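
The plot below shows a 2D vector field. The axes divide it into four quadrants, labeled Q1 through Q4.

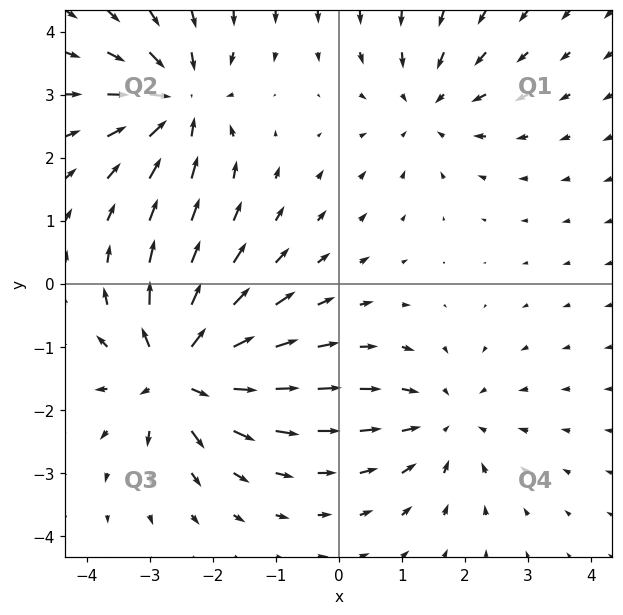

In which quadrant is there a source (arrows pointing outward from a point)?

Q3

The source sits at approximately (-2.5, -1.4), which lies in quadrant Q3. The divergence there is about +7, positive as expected for a source.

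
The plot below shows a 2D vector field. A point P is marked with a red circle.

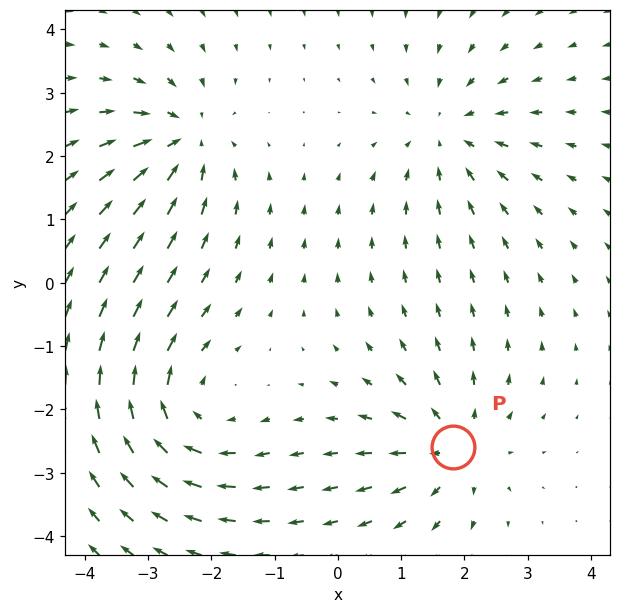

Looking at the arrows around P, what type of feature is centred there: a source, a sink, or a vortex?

source

At P (1.8, -2.6) the arrows spread outward. Divergence about +4, curl ≈0 — positive divergence with near-zero curl is a source.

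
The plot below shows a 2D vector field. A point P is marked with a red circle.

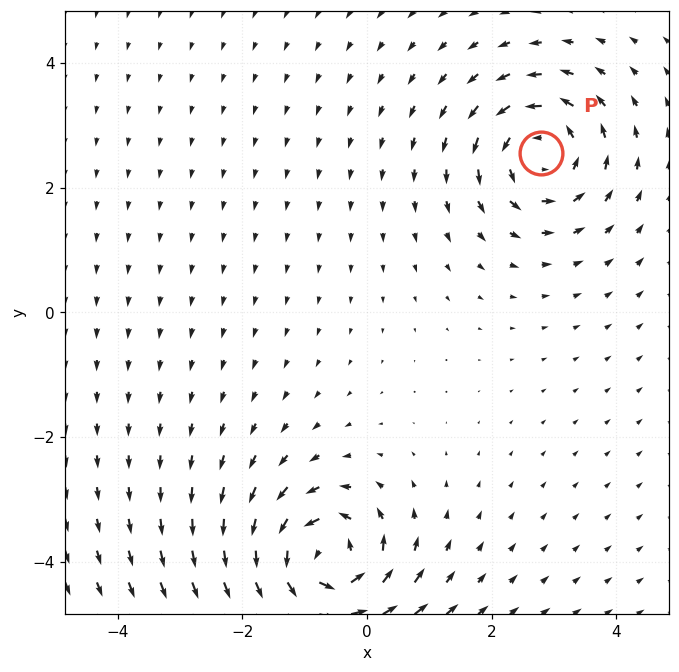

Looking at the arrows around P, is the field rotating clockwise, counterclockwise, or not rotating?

Near P at (2.8, 2.6) the arrows circulate counterclockwise. The curl (z-component) there is about +4; positive curl means counterclockwise rotation.

counterclockwise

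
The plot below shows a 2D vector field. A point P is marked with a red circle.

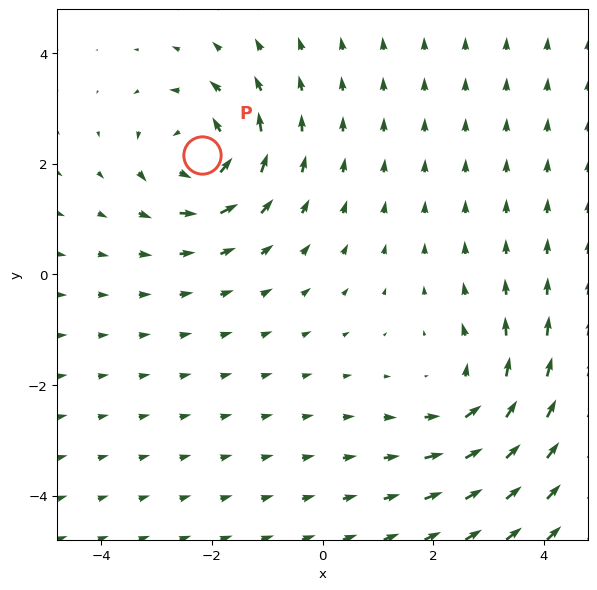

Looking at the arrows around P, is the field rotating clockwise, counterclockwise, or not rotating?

Near P at (-2.2, 2.2) the arrows circulate counterclockwise. The curl (z-component) there is about +4; positive curl means counterclockwise rotation.

counterclockwise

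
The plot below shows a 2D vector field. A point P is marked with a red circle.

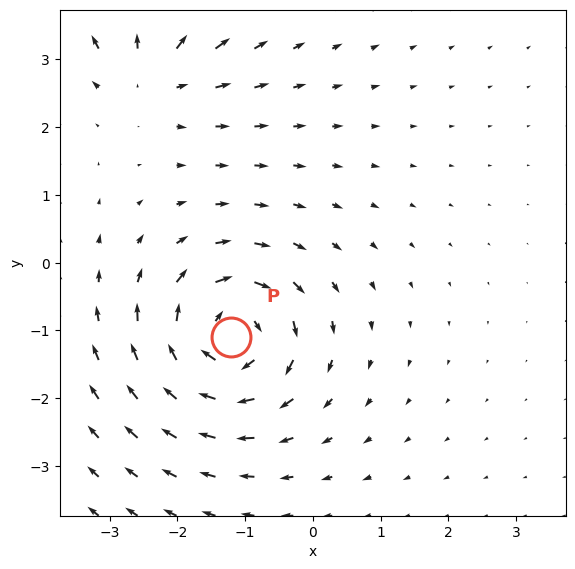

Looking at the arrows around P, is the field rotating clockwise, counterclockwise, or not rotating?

Near P at (-1.2, -1.1) the arrows circulate clockwise. The curl (z-component) there is about -7; negative curl means clockwise rotation.

clockwise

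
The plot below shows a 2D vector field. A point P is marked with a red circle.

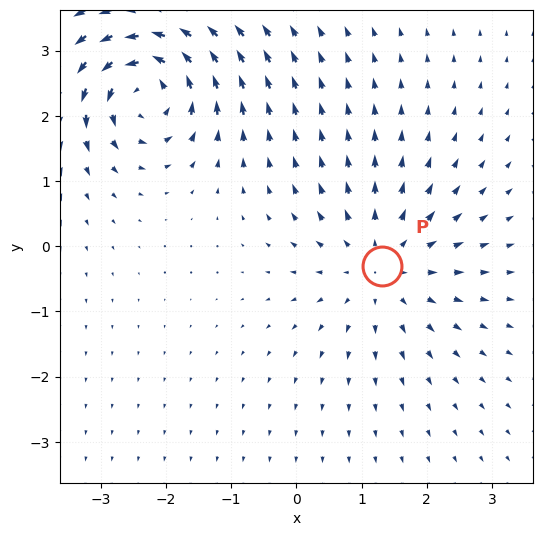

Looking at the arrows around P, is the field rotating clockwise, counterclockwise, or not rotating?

not rotating

Near P at (1.3, -0.3) the arrows show no circulation. The curl there is ≈0.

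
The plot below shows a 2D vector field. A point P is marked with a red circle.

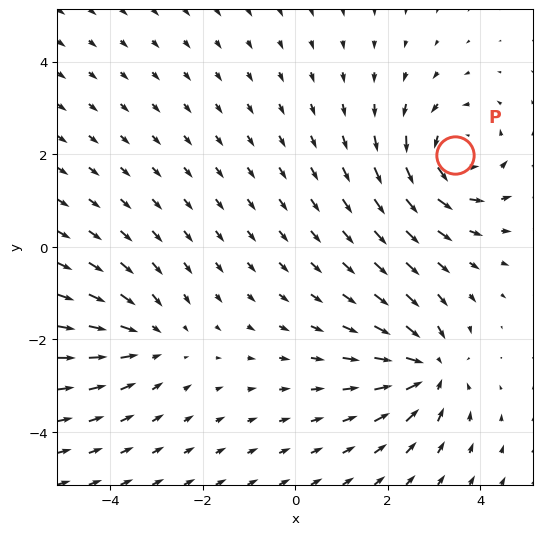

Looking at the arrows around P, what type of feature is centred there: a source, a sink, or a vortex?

At P (3.5, 2.0) the arrows circulate counterclockwise. Divergence ≈0, curl about +3 — near-zero divergence with nonzero curl is a vortex.

vortex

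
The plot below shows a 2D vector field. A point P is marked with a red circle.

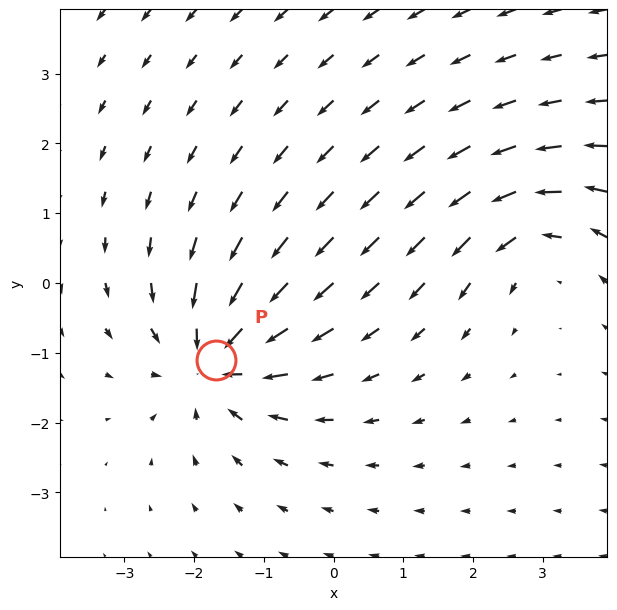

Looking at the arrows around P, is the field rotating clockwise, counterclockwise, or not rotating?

not rotating

Near P at (-1.7, -1.1) the arrows show no circulation. The curl there is ≈0.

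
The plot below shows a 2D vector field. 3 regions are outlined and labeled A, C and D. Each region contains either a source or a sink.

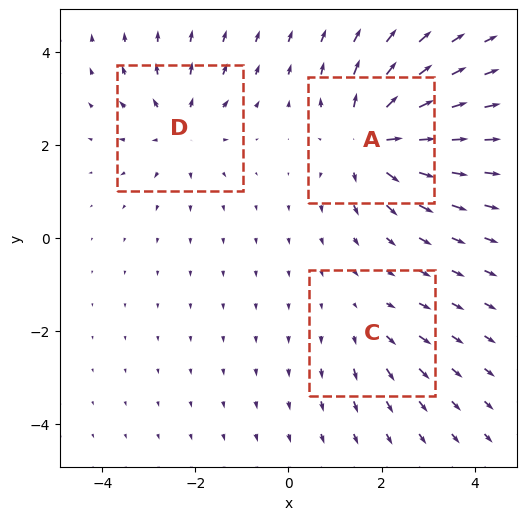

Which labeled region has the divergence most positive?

A

Divergence at each region's feature centre — A: about +6, C: about +2, D: about +3. Region A is most positive.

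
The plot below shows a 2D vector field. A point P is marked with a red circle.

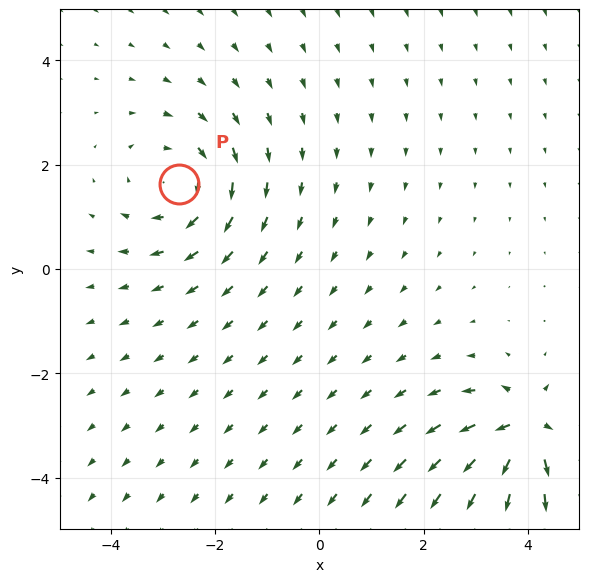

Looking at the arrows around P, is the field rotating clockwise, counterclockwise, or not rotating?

Near P at (-2.7, 1.6) the arrows circulate clockwise. The curl (z-component) there is about -3; negative curl means clockwise rotation.

clockwise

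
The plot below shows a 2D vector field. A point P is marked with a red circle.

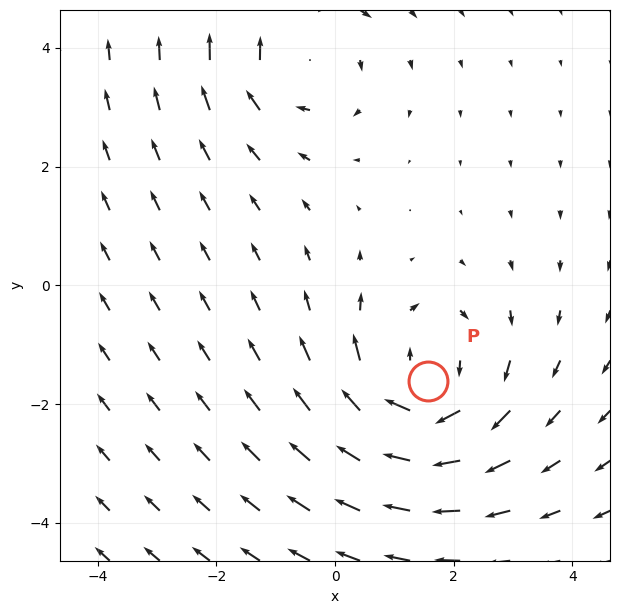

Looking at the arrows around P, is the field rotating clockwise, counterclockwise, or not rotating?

Near P at (1.6, -1.6) the arrows circulate clockwise. The curl (z-component) there is about -4; negative curl means clockwise rotation.

clockwise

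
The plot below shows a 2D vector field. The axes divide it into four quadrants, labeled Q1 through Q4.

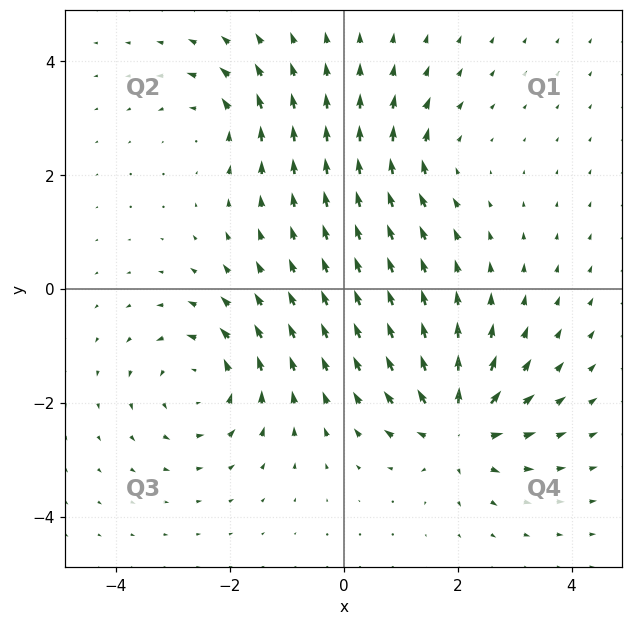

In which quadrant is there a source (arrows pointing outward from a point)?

Q4

The source sits at approximately (2.0, -2.4), which lies in quadrant Q4. The divergence there is about +7, positive as expected for a source.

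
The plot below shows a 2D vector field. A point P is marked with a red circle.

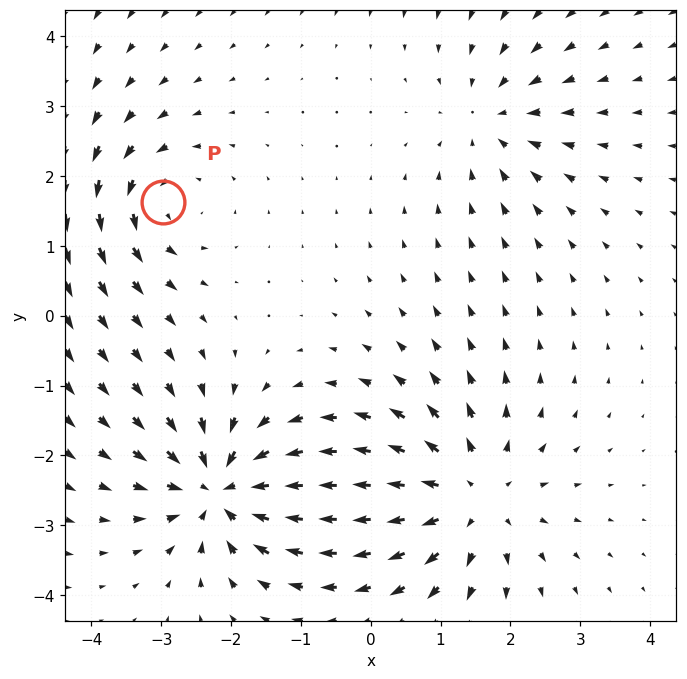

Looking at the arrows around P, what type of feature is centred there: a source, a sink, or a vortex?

vortex

At P (-3.0, 1.6) the arrows circulate counterclockwise. Divergence ≈0, curl about +4 — near-zero divergence with nonzero curl is a vortex.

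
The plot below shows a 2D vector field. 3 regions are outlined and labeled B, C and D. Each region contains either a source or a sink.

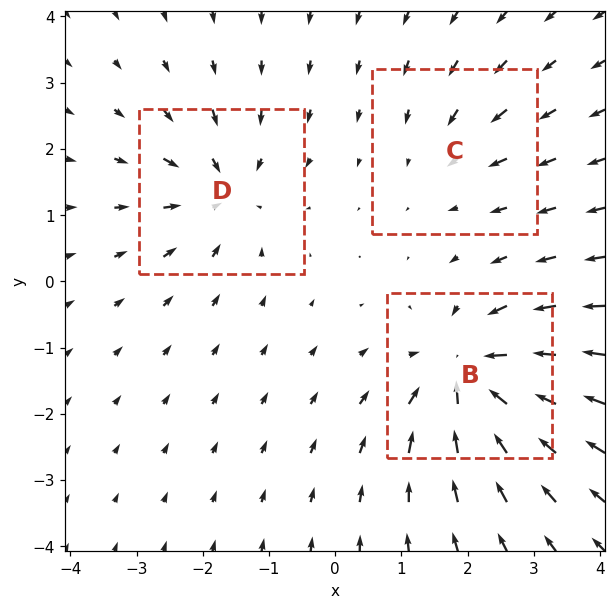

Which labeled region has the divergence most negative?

B

Divergence at each region's feature centre — B: about -5, C: about -2, D: about -4. Region B is most negative.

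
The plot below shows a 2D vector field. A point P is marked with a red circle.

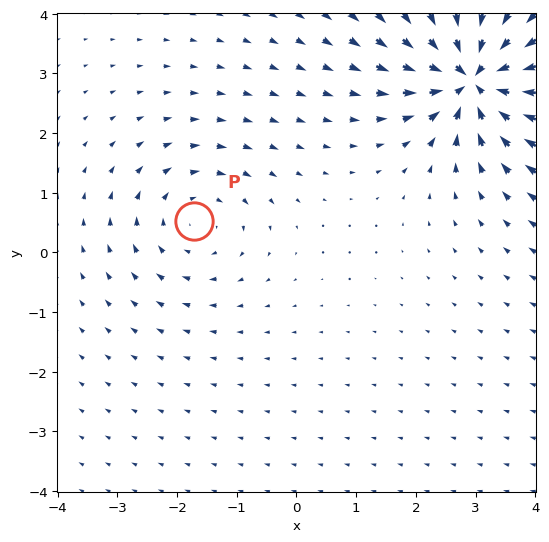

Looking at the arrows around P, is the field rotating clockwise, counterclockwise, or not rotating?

clockwise

Near P at (-1.7, 0.5) the arrows circulate clockwise. The curl (z-component) there is about -2; negative curl means clockwise rotation.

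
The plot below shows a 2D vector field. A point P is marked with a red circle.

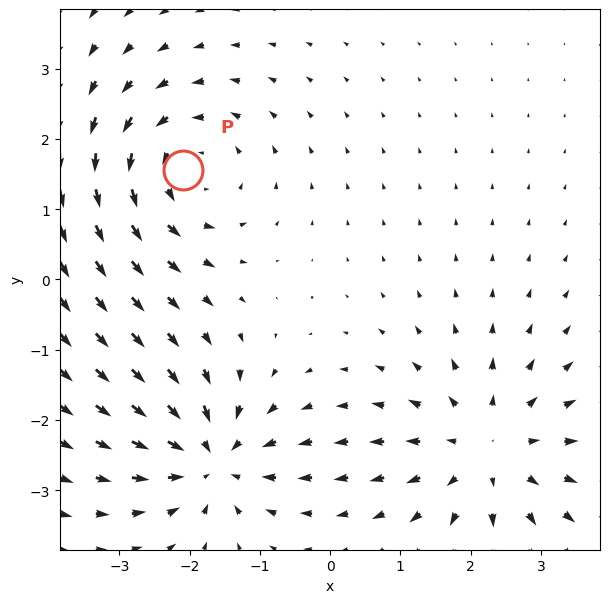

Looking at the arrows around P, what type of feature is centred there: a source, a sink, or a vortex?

vortex

At P (-2.1, 1.6) the arrows circulate counterclockwise. Divergence ≈0, curl about +4 — near-zero divergence with nonzero curl is a vortex.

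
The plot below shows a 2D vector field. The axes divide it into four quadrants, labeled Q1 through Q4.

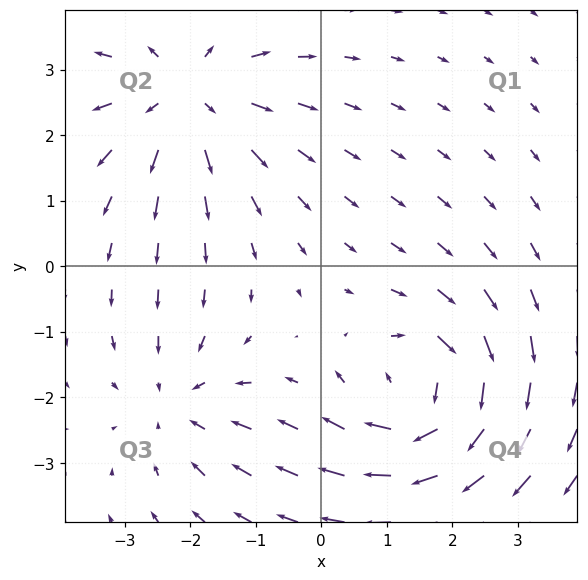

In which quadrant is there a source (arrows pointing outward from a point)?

Q2

The source sits at approximately (-2.1, 2.6), which lies in quadrant Q2. The divergence there is about +3, positive as expected for a source.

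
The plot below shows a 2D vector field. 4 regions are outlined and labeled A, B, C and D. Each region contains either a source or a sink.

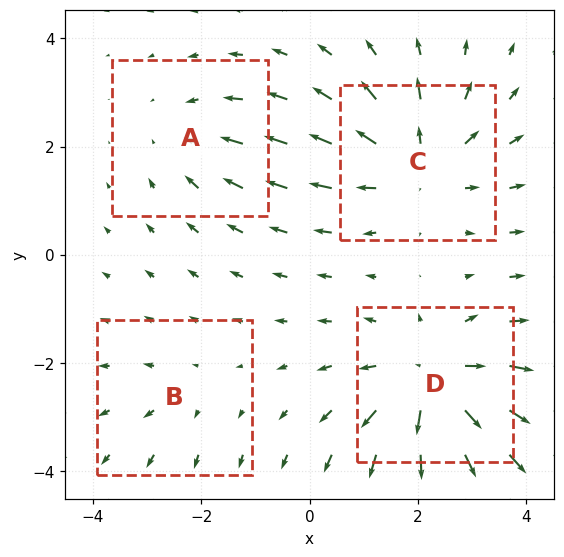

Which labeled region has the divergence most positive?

D

Divergence at each region's feature centre — A: about -3, B: about +2, C: about +5, D: about +6. Region D is most positive.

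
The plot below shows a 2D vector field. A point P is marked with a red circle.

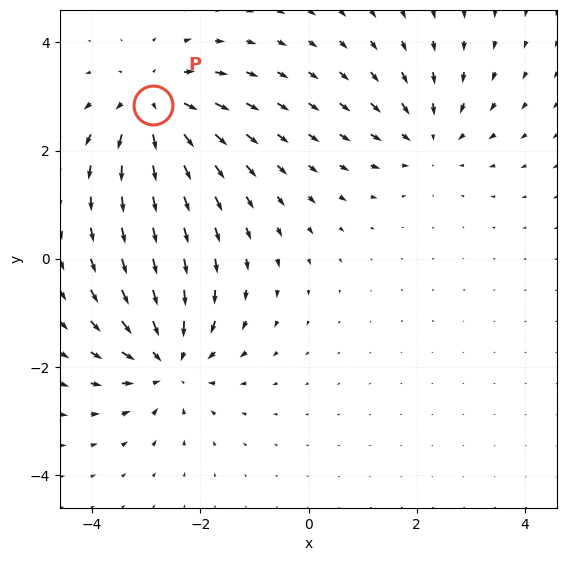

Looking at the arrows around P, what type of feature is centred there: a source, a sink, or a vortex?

At P (-2.9, 2.8) the arrows spread outward. Divergence about +4, curl ≈0 — positive divergence with near-zero curl is a source.

source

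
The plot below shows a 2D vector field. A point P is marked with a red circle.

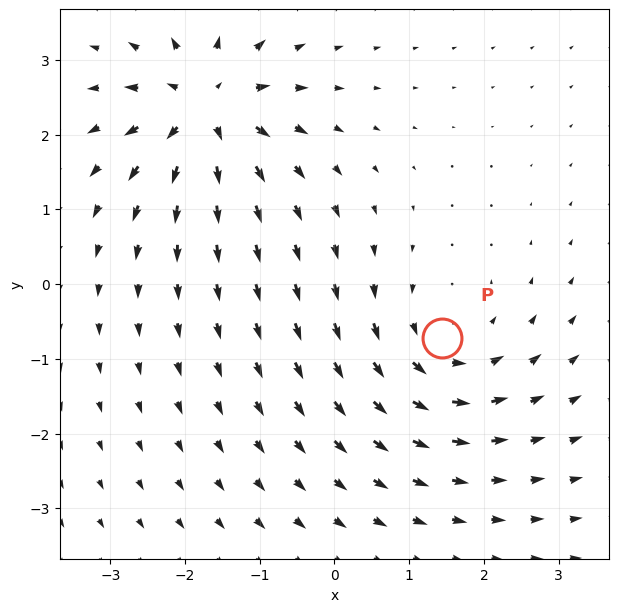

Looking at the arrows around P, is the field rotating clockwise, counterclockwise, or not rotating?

Near P at (1.4, -0.7) the arrows circulate counterclockwise. The curl (z-component) there is about +4; positive curl means counterclockwise rotation.

counterclockwise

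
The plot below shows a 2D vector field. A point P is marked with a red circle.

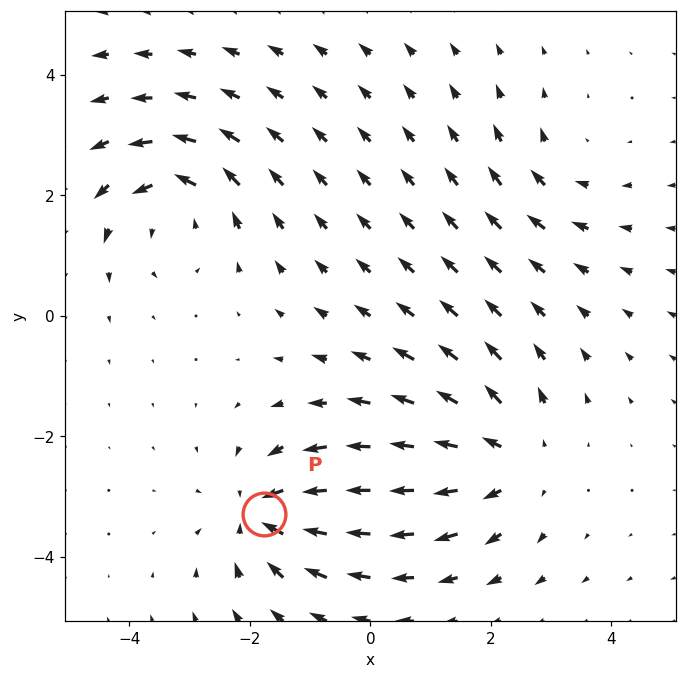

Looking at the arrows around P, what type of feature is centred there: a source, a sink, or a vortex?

sink

At P (-1.8, -3.3) the arrows converge inward. Divergence about -6, curl ≈0 — negative divergence with near-zero curl is a sink.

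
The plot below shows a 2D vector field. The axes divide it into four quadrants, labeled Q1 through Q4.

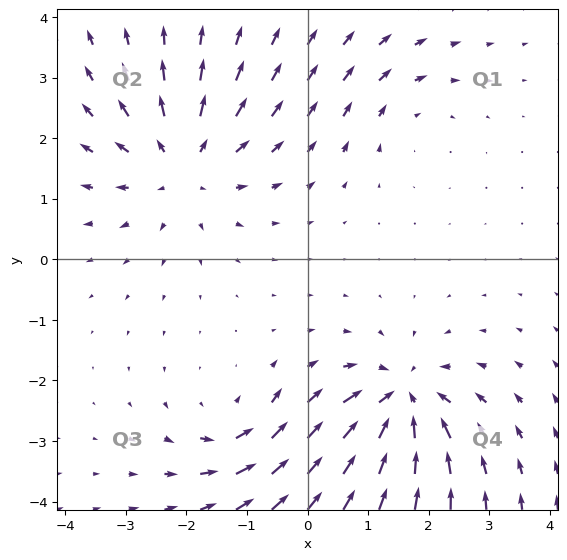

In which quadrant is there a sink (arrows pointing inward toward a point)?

The sink sits at approximately (1.5, -2.4), which lies in quadrant Q4. The divergence there is about -6, negative as expected for a sink.

Q4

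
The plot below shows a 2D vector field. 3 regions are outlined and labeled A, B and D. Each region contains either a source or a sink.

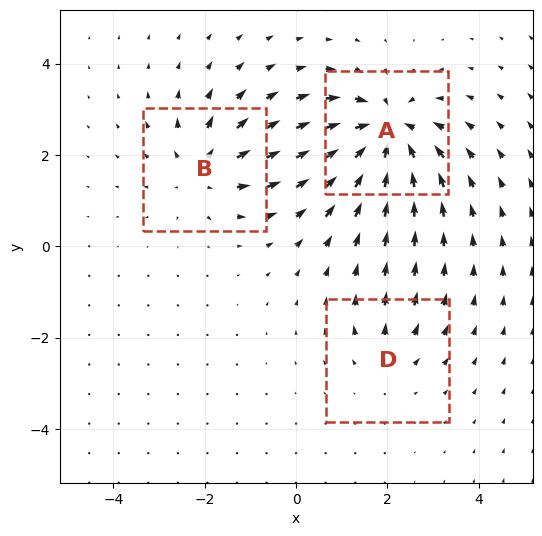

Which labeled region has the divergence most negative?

A

Divergence at each region's feature centre — A: about -5, B: about +3, D: about +2. Region A is most negative.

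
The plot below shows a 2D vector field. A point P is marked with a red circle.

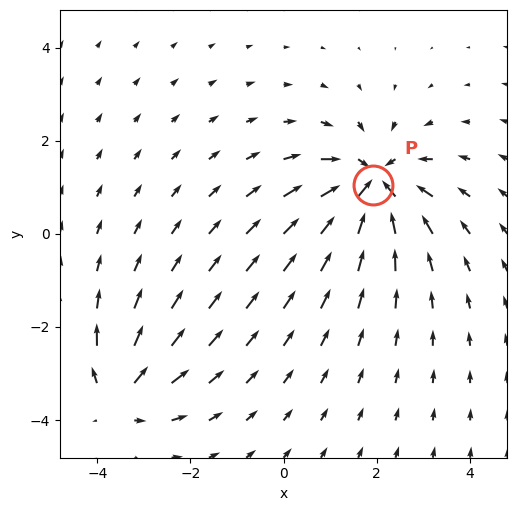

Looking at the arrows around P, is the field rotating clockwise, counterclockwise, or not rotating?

Near P at (1.9, 1.0) the arrows show no circulation. The curl there is ≈0.

not rotating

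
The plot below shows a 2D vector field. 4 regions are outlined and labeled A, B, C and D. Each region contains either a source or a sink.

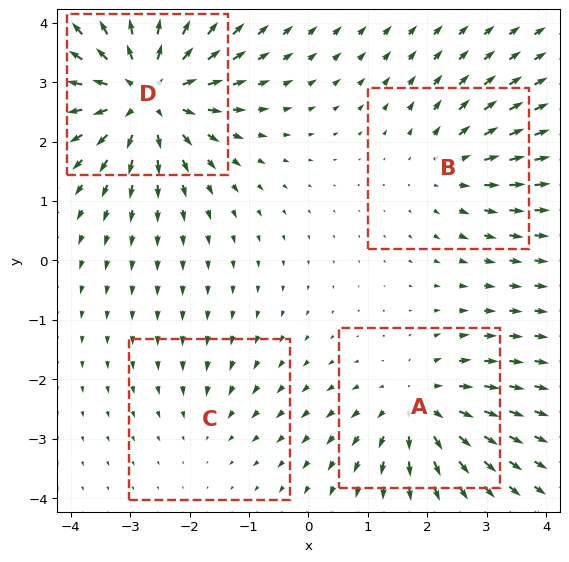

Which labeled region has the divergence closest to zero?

C

Divergence at each region's feature centre — A: about +5, B: about +4, C: about -2, D: about +8. Region C is closest to zero.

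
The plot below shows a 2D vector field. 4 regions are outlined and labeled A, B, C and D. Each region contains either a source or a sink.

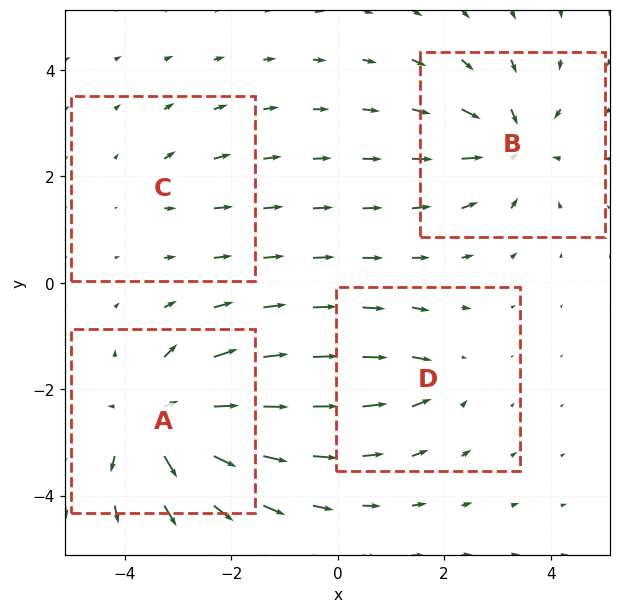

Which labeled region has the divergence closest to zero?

Divergence at each region's feature centre — A: about +7, B: about -6, C: about +2, D: about -3. Region C is closest to zero.

C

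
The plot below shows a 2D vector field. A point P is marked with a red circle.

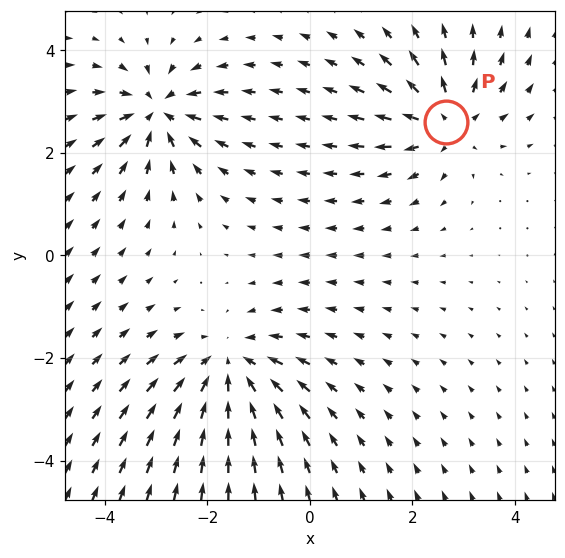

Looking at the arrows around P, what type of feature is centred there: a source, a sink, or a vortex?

At P (2.7, 2.6) the arrows spread outward. Divergence about +4, curl ≈0 — positive divergence with near-zero curl is a source.

source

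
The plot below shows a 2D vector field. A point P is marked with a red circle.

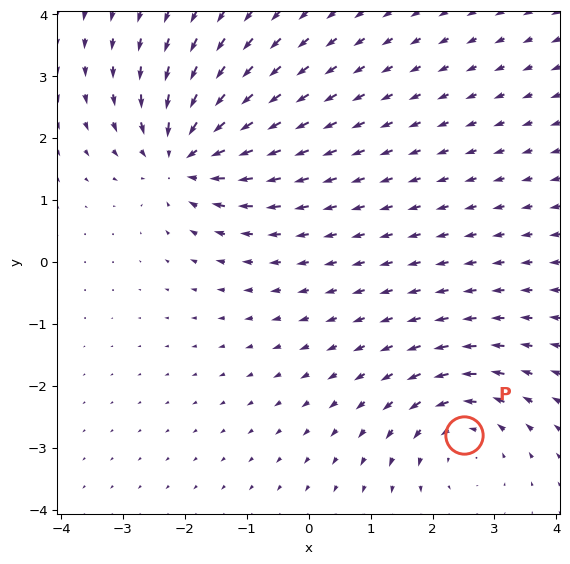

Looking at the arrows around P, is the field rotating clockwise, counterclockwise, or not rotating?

counterclockwise

Near P at (2.5, -2.8) the arrows circulate counterclockwise. The curl (z-component) there is about +3; positive curl means counterclockwise rotation.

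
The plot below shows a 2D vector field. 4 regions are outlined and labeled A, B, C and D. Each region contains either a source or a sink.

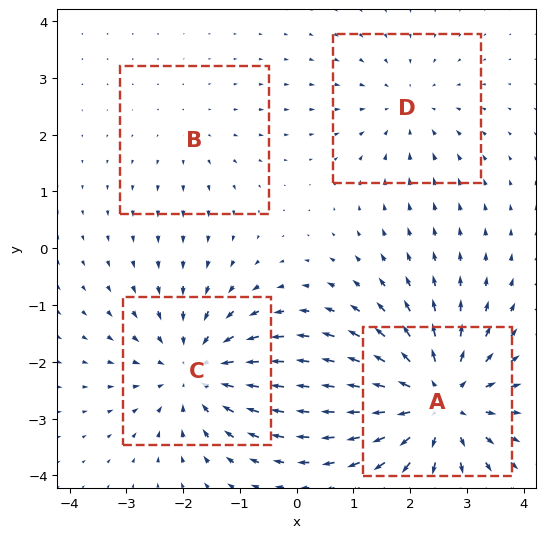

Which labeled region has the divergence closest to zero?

Divergence at each region's feature centre — A: about +6, B: about +2, C: about -5, D: about -3. Region B is closest to zero.

B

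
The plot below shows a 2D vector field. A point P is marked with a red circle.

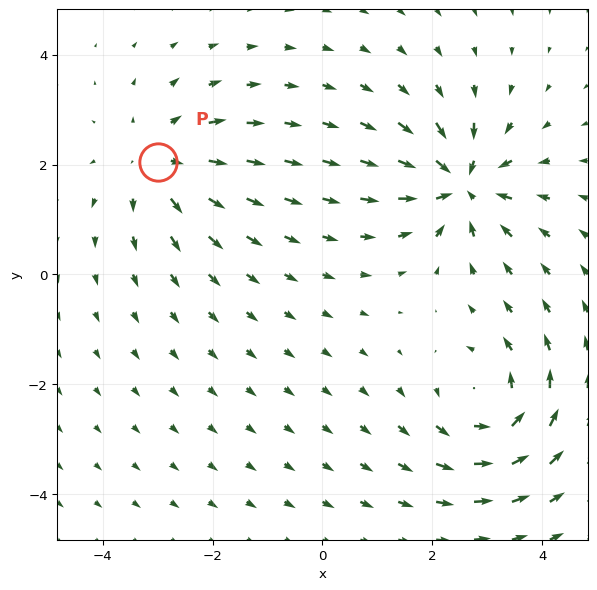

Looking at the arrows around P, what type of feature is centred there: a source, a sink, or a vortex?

source

At P (-3.0, 2.0) the arrows spread outward. Divergence about +3, curl ≈0 — positive divergence with near-zero curl is a source.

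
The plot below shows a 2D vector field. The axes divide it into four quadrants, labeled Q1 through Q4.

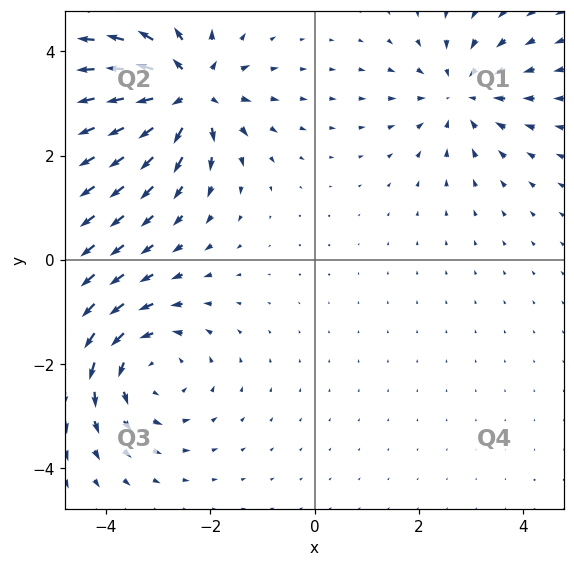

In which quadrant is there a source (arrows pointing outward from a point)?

The source sits at approximately (-2.4, 3.2), which lies in quadrant Q2. The divergence there is about +7, positive as expected for a source.

Q2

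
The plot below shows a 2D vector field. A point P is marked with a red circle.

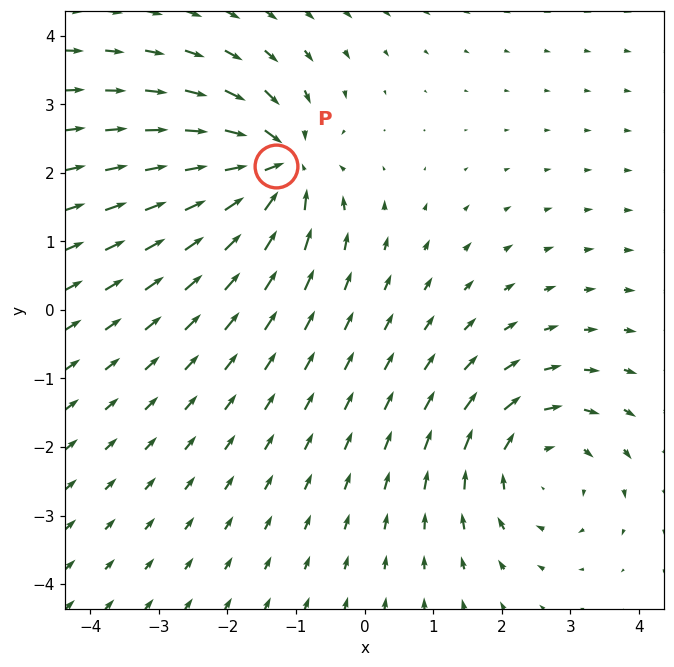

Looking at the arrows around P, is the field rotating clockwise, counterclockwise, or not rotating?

Near P at (-1.3, 2.1) the arrows show no circulation. The curl there is ≈0.

not rotating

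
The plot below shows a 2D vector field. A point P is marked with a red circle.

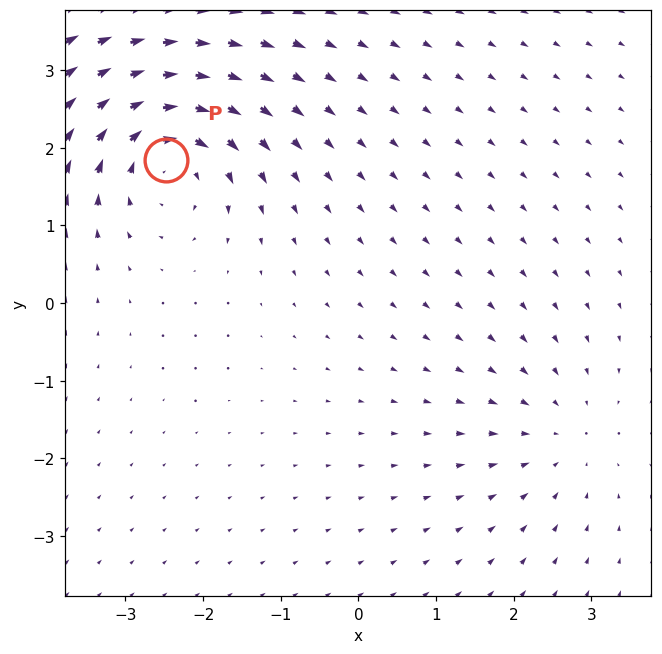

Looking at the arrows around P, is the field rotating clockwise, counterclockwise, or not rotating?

Near P at (-2.5, 1.8) the arrows circulate clockwise. The curl (z-component) there is about -6; negative curl means clockwise rotation.

clockwise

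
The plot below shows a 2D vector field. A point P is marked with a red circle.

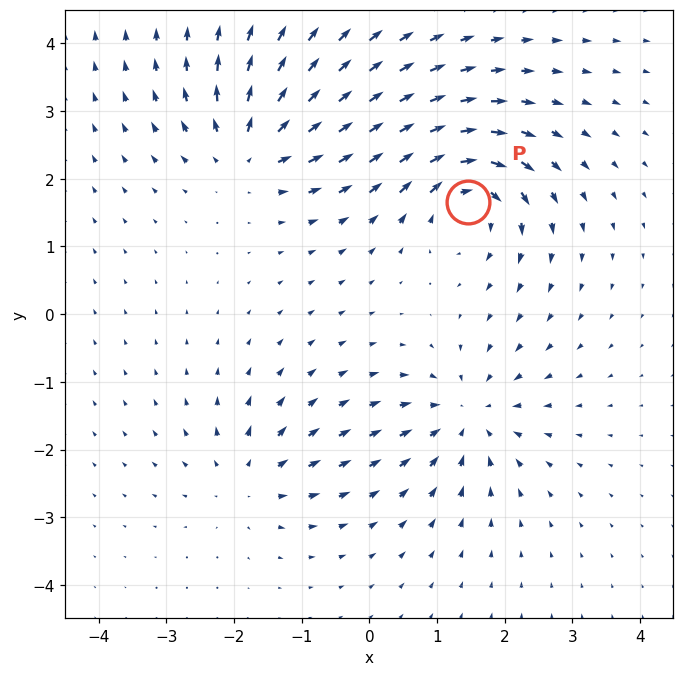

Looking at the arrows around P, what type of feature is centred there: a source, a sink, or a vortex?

vortex

At P (1.5, 1.7) the arrows circulate clockwise. Divergence ≈0, curl about -7 — near-zero divergence with nonzero curl is a vortex.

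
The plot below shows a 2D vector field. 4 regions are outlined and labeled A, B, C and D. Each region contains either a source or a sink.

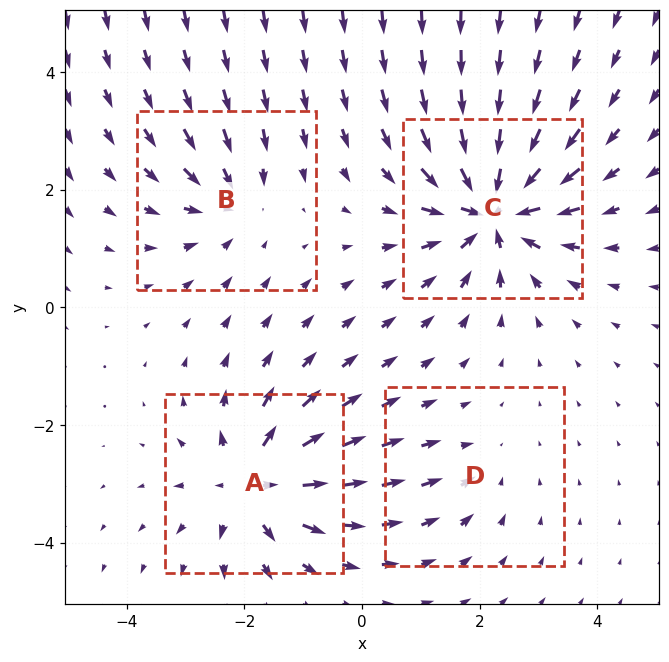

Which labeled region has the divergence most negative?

Divergence at each region's feature centre — A: about +6, B: about -4, C: about -8, D: about -2. Region C is most negative.

C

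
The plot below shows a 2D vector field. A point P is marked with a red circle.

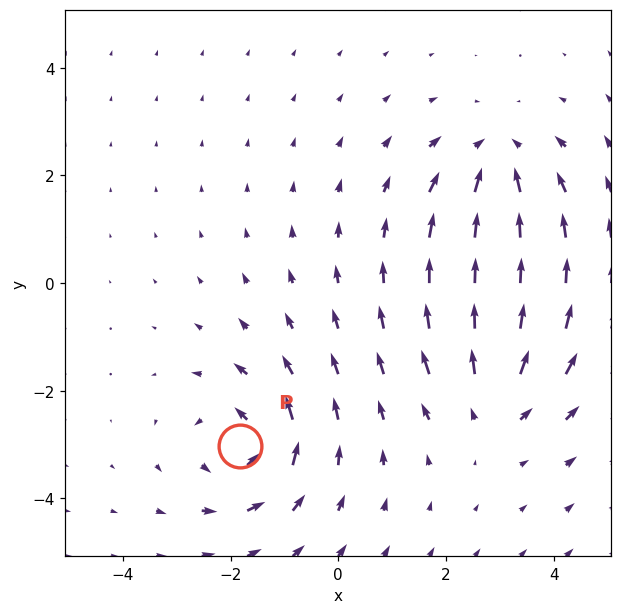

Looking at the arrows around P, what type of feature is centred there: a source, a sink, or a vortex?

At P (-1.8, -3.0) the arrows circulate counterclockwise. Divergence ≈0, curl about +5 — near-zero divergence with nonzero curl is a vortex.

vortex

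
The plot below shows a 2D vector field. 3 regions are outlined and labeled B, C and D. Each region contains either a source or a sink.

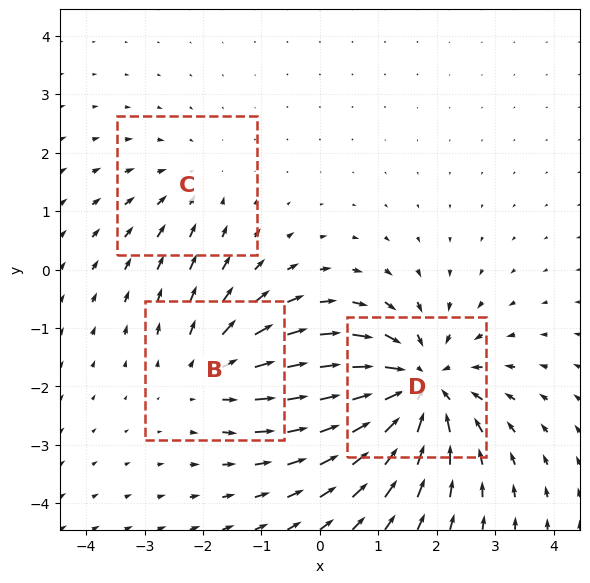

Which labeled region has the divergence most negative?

Divergence at each region's feature centre — B: about +3, C: about -2, D: about -5. Region D is most negative.

D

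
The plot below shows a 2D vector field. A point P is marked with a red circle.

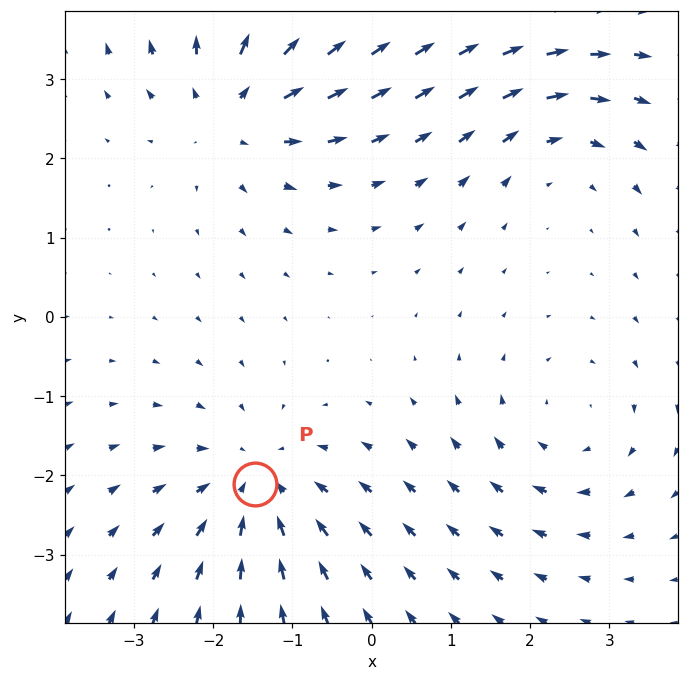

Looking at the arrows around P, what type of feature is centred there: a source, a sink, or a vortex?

sink

At P (-1.5, -2.1) the arrows converge inward. Divergence about -4, curl ≈0 — negative divergence with near-zero curl is a sink.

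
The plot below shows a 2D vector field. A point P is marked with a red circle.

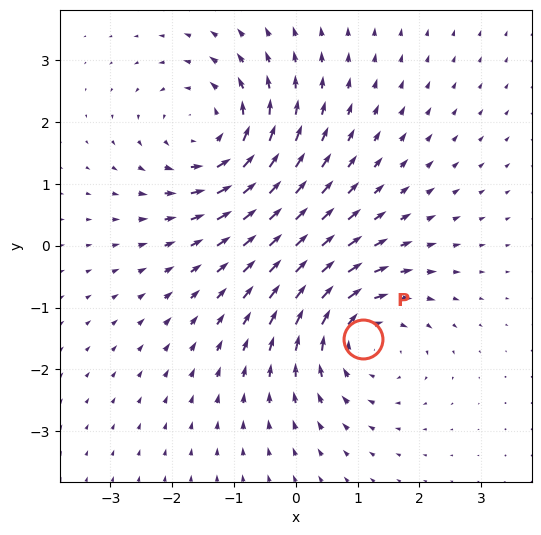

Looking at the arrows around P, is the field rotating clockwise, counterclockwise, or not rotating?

clockwise

Near P at (1.1, -1.5) the arrows circulate clockwise. The curl (z-component) there is about -4; negative curl means clockwise rotation.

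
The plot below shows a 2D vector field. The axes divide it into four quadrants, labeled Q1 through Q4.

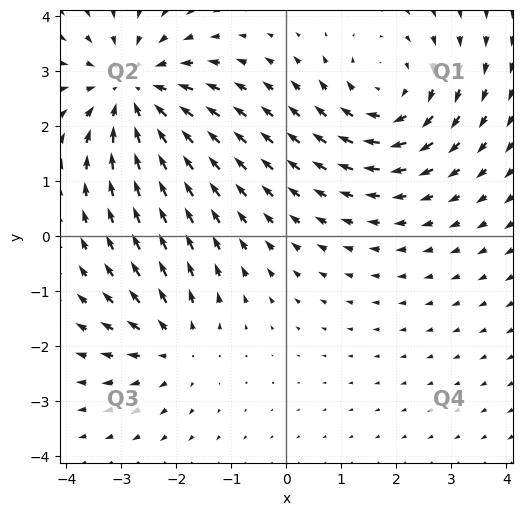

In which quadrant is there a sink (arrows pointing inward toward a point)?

Q2

The sink sits at approximately (-2.8, 2.6), which lies in quadrant Q2. The divergence there is about -4, negative as expected for a sink.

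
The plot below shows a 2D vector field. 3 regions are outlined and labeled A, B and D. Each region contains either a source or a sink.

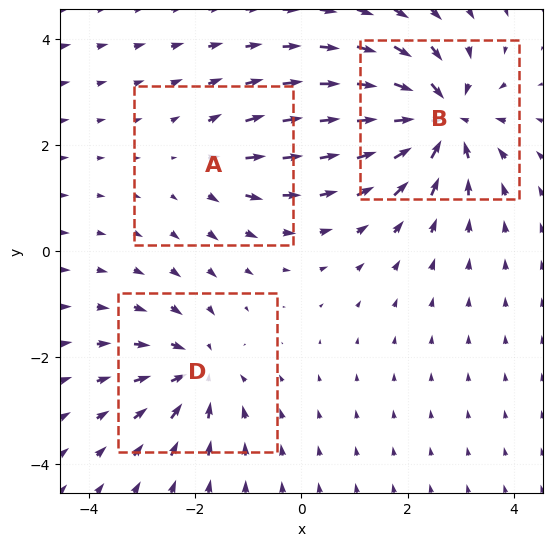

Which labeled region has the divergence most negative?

B

Divergence at each region's feature centre — A: about +2, B: about -5, D: about -4. Region B is most negative.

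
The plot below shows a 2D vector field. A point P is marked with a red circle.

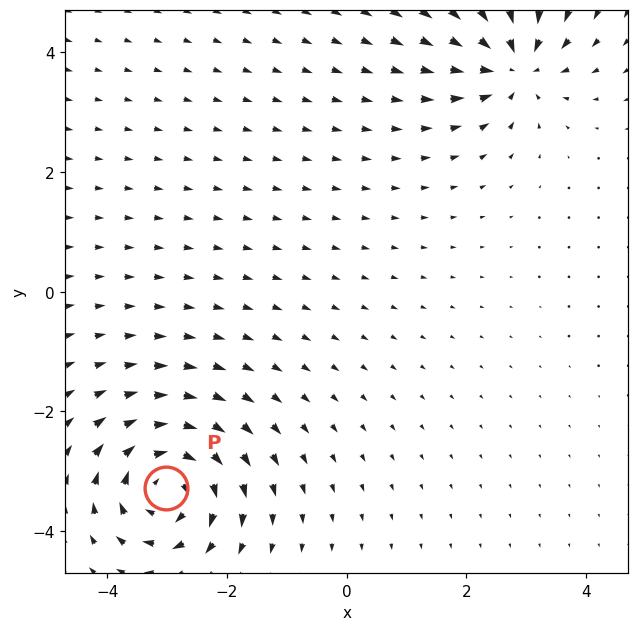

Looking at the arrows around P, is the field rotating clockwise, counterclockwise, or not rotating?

Near P at (-3.0, -3.3) the arrows circulate clockwise. The curl (z-component) there is about -6; negative curl means clockwise rotation.

clockwise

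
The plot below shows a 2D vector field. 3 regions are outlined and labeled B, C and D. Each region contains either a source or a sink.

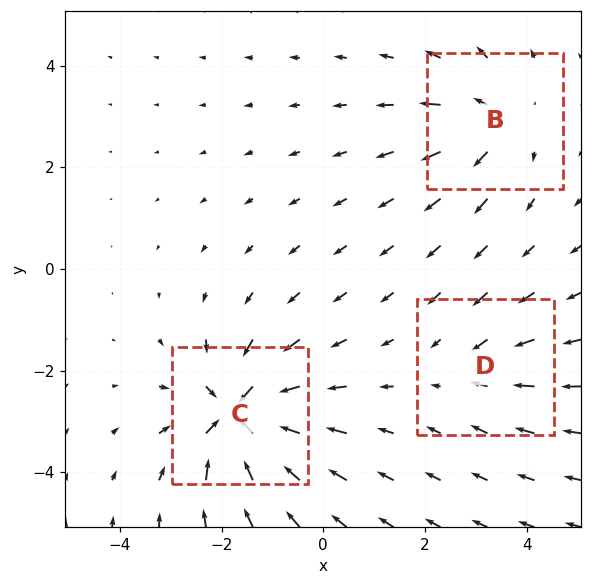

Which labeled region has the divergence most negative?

C

Divergence at each region's feature centre — B: about +4, C: about -7, D: about -3. Region C is most negative.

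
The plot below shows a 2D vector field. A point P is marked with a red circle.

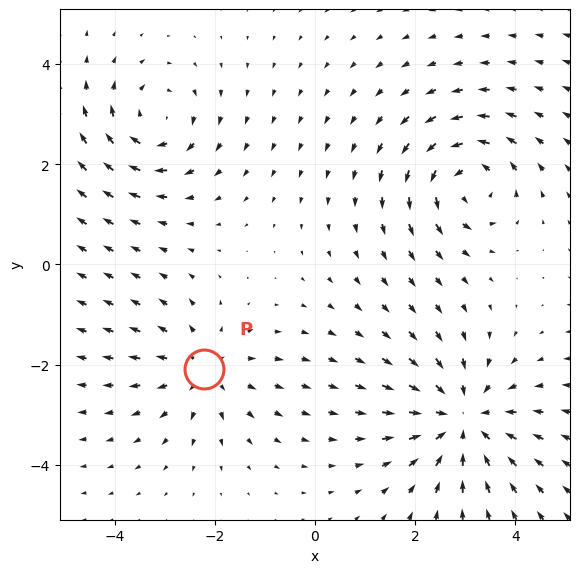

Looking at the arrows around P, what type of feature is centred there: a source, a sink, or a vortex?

At P (-2.2, -2.1) the arrows spread outward. Divergence about +3, curl ≈0 — positive divergence with near-zero curl is a source.

source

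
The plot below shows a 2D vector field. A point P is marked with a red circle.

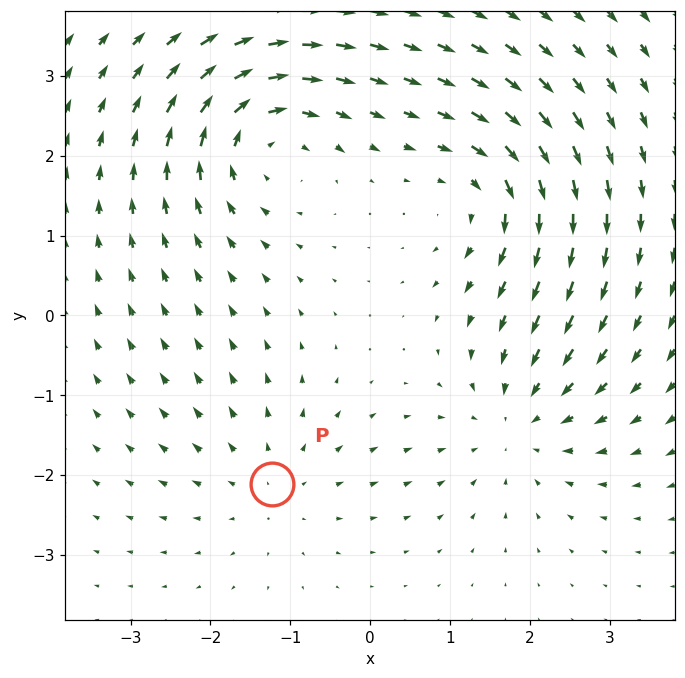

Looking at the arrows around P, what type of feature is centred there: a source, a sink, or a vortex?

source

At P (-1.2, -2.1) the arrows spread outward. Divergence about +3, curl ≈0 — positive divergence with near-zero curl is a source.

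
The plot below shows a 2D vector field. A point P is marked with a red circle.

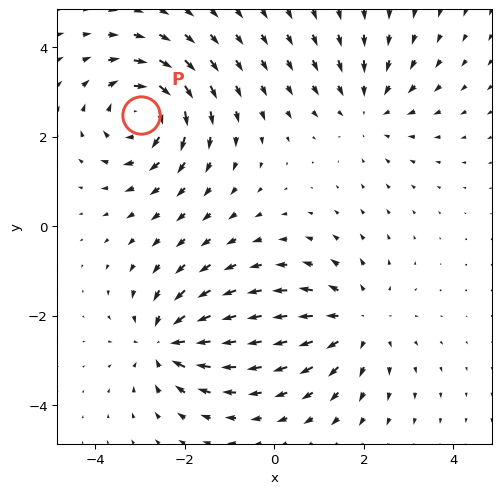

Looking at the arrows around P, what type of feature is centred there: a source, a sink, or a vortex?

At P (-3.0, 2.5) the arrows circulate clockwise. Divergence ≈0, curl about -5 — near-zero divergence with nonzero curl is a vortex.

vortex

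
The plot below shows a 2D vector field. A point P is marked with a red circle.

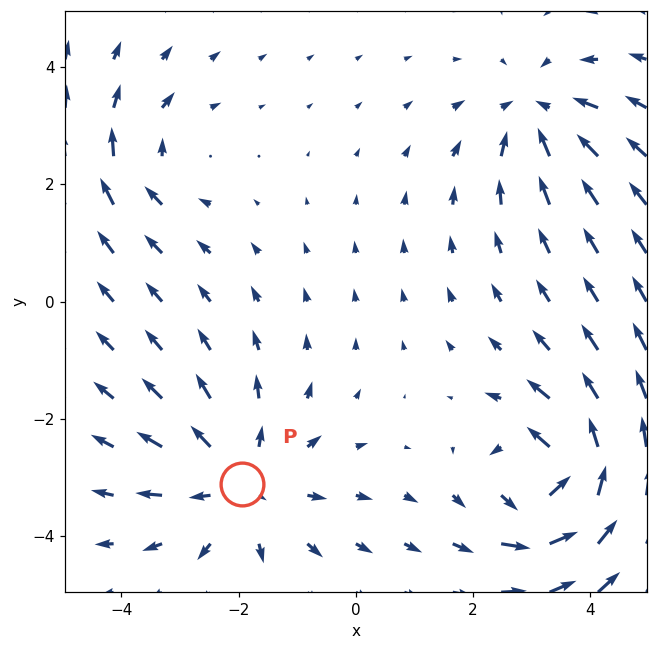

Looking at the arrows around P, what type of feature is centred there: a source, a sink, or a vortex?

At P (-1.9, -3.1) the arrows spread outward. Divergence about +4, curl ≈0 — positive divergence with near-zero curl is a source.

source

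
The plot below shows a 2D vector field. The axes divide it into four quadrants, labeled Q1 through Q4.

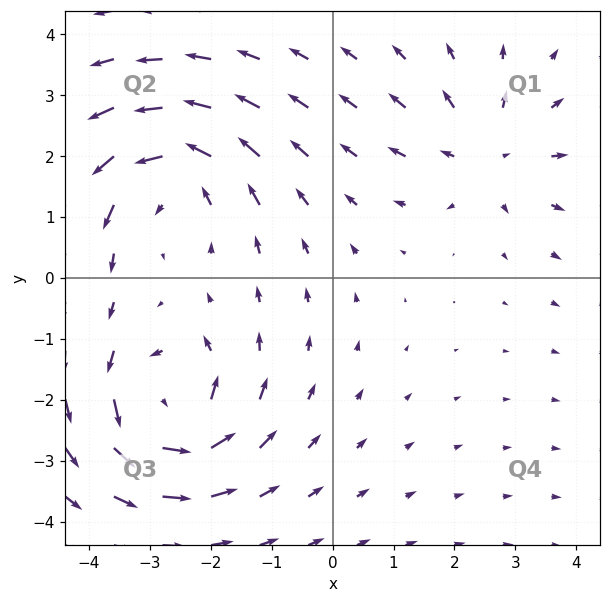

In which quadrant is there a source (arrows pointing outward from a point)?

The source sits at approximately (2.5, 2.1), which lies in quadrant Q1. The divergence there is about +3, positive as expected for a source.

Q1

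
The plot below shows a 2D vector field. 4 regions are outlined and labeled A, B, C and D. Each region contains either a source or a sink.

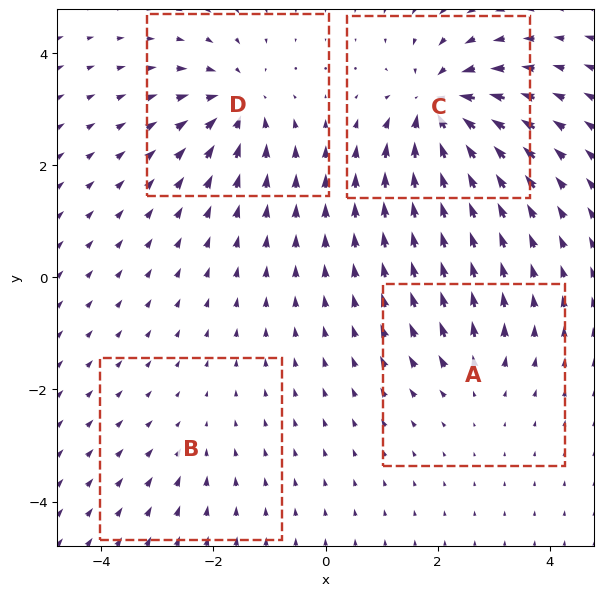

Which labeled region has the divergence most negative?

Divergence at each region's feature centre — A: about +4, B: about -2, C: about -8, D: about -6. Region C is most negative.

C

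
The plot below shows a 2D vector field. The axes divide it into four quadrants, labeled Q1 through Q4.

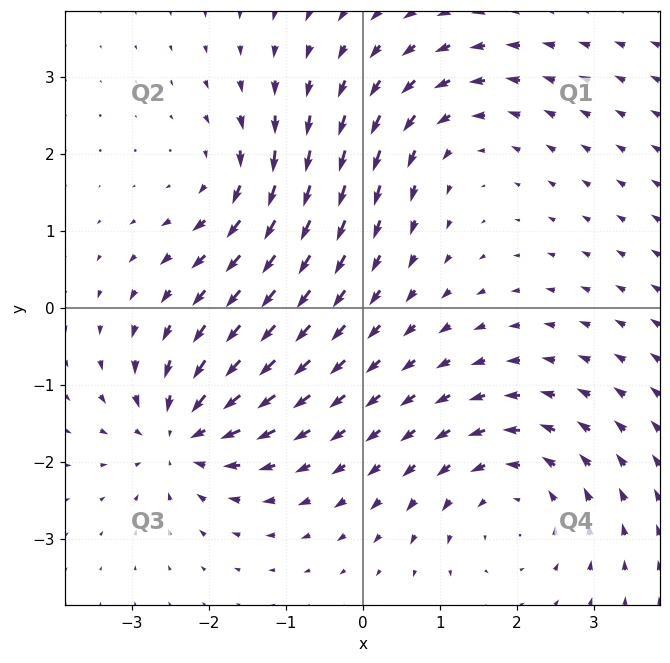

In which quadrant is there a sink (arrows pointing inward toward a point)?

Q3

The sink sits at approximately (-2.3, -1.6), which lies in quadrant Q3. The divergence there is about -6, negative as expected for a sink.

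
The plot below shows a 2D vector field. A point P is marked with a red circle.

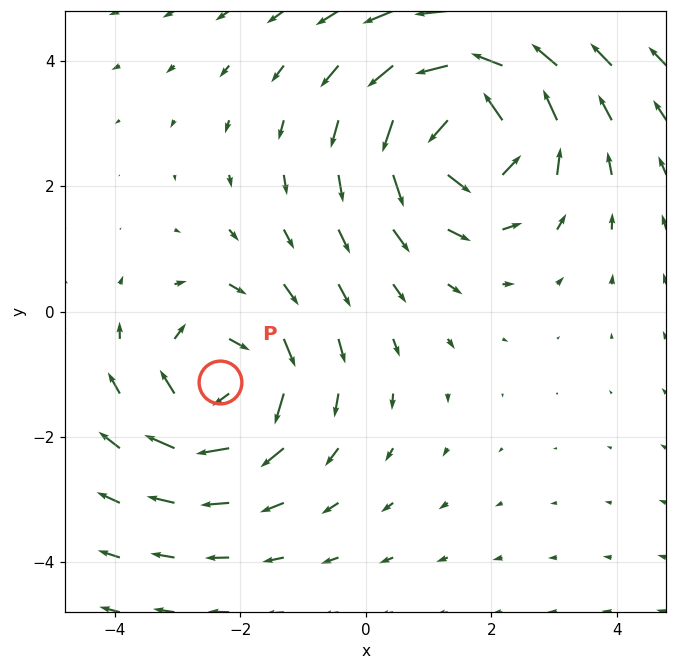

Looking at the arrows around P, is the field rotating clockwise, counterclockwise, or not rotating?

clockwise

Near P at (-2.3, -1.1) the arrows circulate clockwise. The curl (z-component) there is about -4; negative curl means clockwise rotation.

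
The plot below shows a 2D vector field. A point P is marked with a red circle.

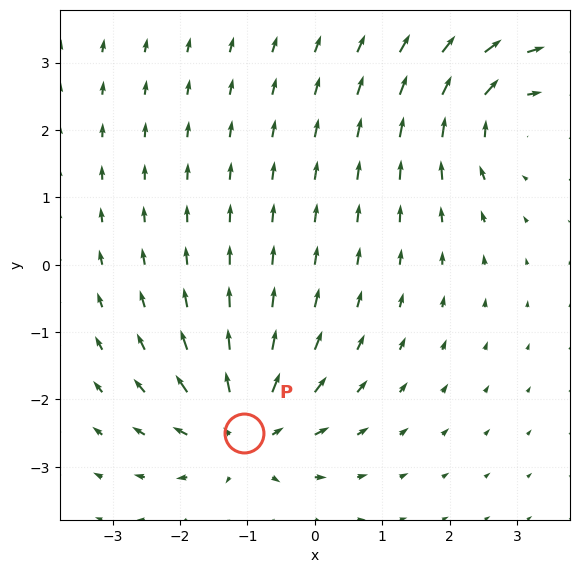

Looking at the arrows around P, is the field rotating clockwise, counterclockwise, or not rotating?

not rotating

Near P at (-1.0, -2.5) the arrows show no circulation. The curl there is ≈0.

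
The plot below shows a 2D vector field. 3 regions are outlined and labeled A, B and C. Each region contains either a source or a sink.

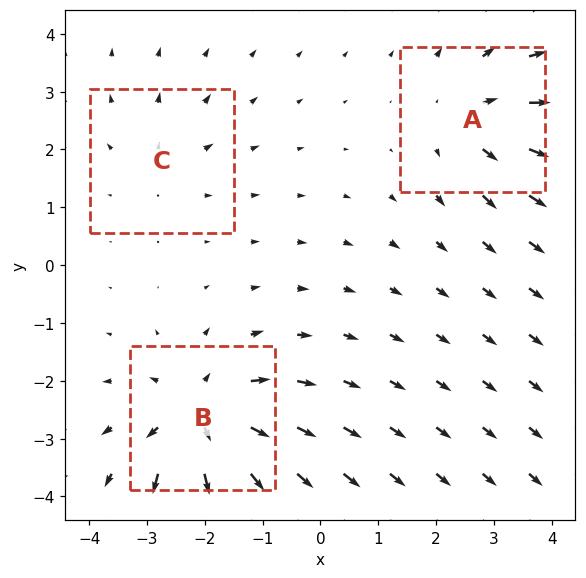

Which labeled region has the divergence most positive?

Divergence at each region's feature centre — A: about +3, B: about +5, C: about +2. Region B is most positive.

B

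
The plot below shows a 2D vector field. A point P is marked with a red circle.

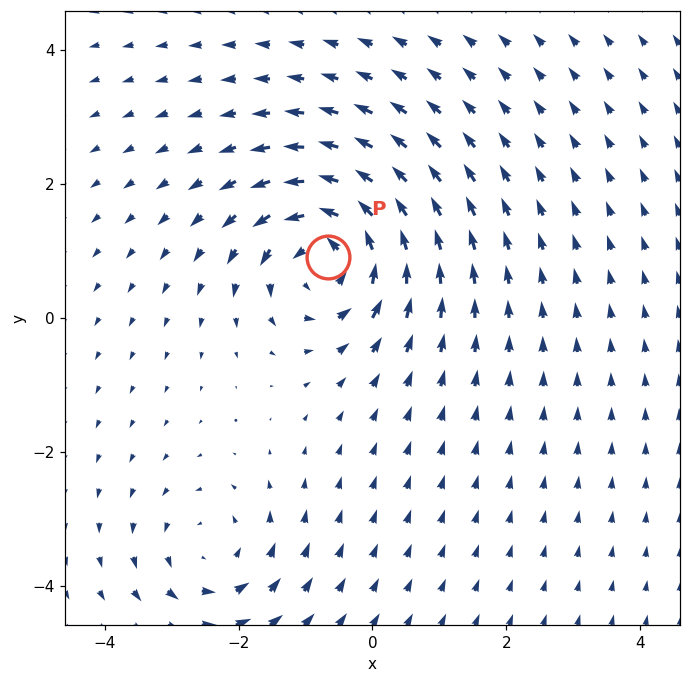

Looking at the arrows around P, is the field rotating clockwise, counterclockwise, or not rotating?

counterclockwise

Near P at (-0.7, 0.9) the arrows circulate counterclockwise. The curl (z-component) there is about +6; positive curl means counterclockwise rotation.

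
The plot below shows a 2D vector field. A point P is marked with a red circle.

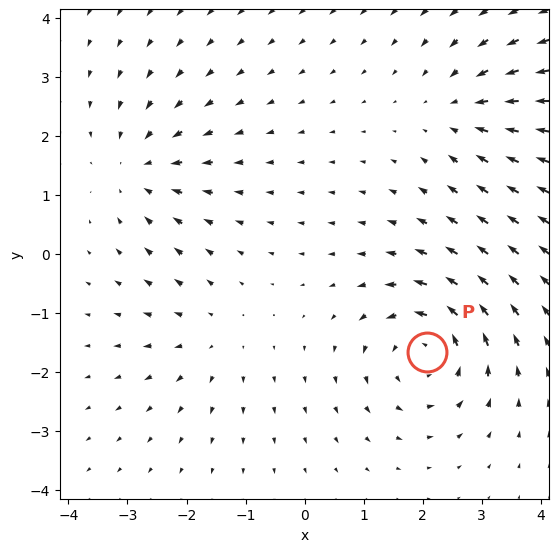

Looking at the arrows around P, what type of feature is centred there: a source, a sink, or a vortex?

vortex

At P (2.1, -1.7) the arrows circulate counterclockwise. Divergence ≈0, curl about +5 — near-zero divergence with nonzero curl is a vortex.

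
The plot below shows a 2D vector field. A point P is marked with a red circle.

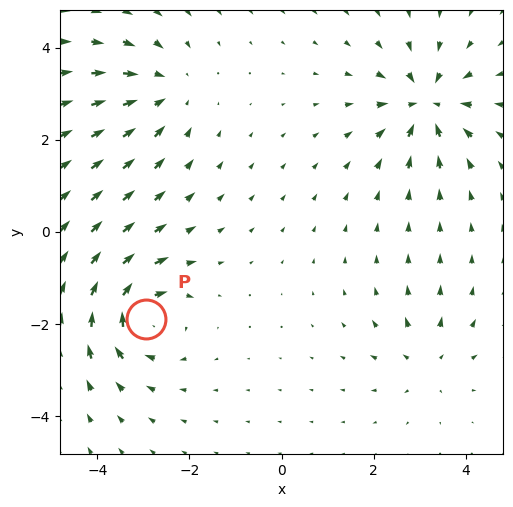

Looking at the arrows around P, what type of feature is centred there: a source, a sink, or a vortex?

At P (-2.9, -1.9) the arrows circulate clockwise. Divergence ≈0, curl about -6 — near-zero divergence with nonzero curl is a vortex.

vortex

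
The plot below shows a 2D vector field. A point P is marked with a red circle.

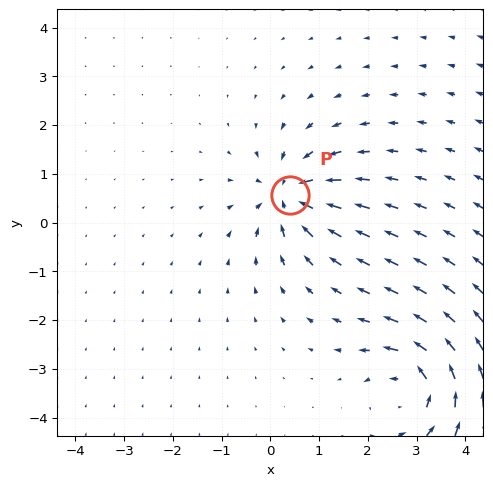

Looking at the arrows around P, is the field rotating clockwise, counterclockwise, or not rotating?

not rotating

Near P at (0.4, 0.6) the arrows show no circulation. The curl there is ≈0.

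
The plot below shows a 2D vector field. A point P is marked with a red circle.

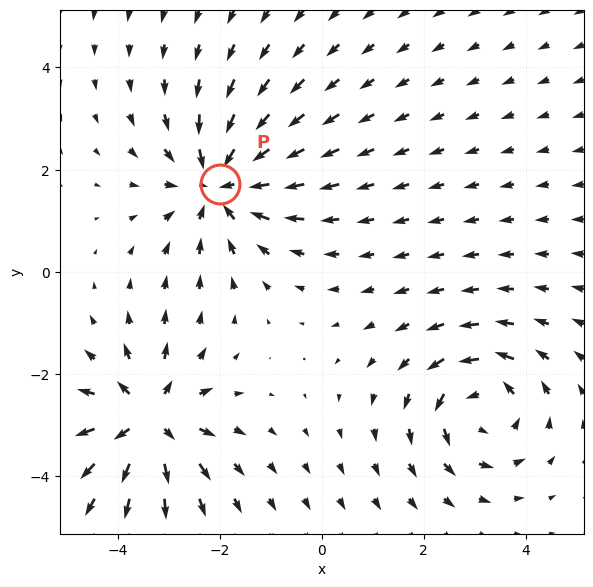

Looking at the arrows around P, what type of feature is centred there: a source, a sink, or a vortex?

sink

At P (-2.0, 1.7) the arrows converge inward. Divergence about -4, curl ≈0 — negative divergence with near-zero curl is a sink.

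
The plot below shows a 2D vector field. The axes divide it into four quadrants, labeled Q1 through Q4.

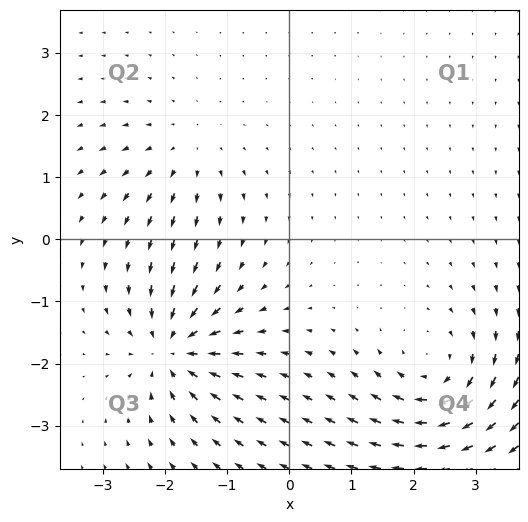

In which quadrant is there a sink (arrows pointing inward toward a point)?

The sink sits at approximately (-1.9, -1.8), which lies in quadrant Q3. The divergence there is about -5, negative as expected for a sink.

Q3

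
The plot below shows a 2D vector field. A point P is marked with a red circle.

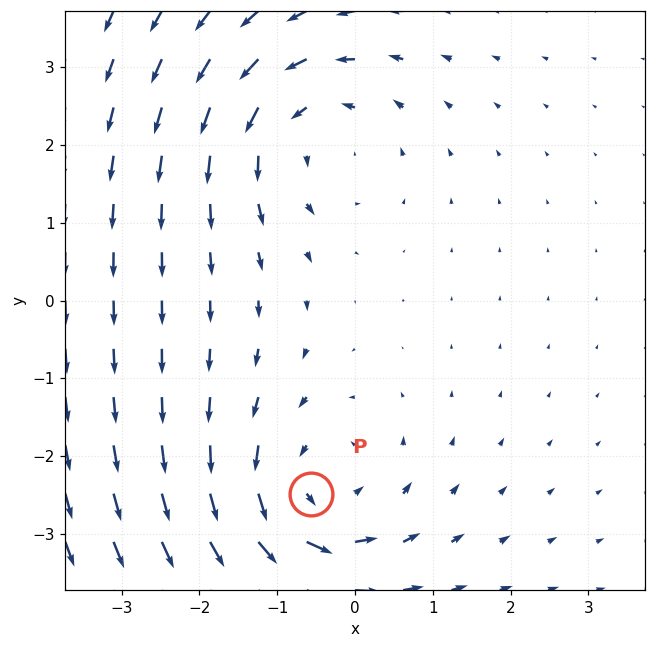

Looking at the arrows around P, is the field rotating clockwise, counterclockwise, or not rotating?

Near P at (-0.6, -2.5) the arrows circulate counterclockwise. The curl (z-component) there is about +3; positive curl means counterclockwise rotation.

counterclockwise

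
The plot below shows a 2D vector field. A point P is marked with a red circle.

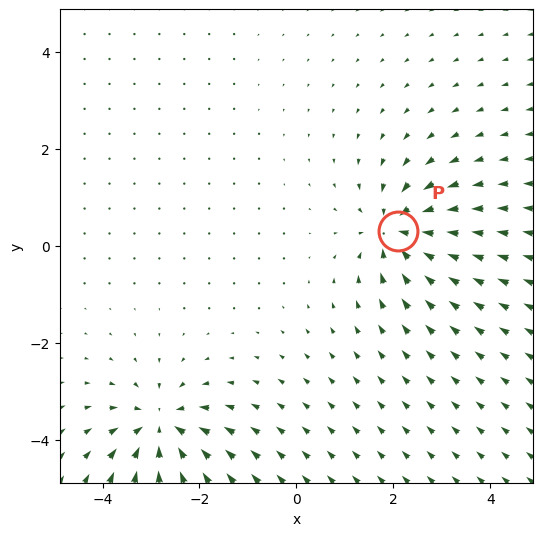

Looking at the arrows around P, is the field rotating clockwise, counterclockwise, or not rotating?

Near P at (2.1, 0.3) the arrows show no circulation. The curl there is ≈0.

not rotating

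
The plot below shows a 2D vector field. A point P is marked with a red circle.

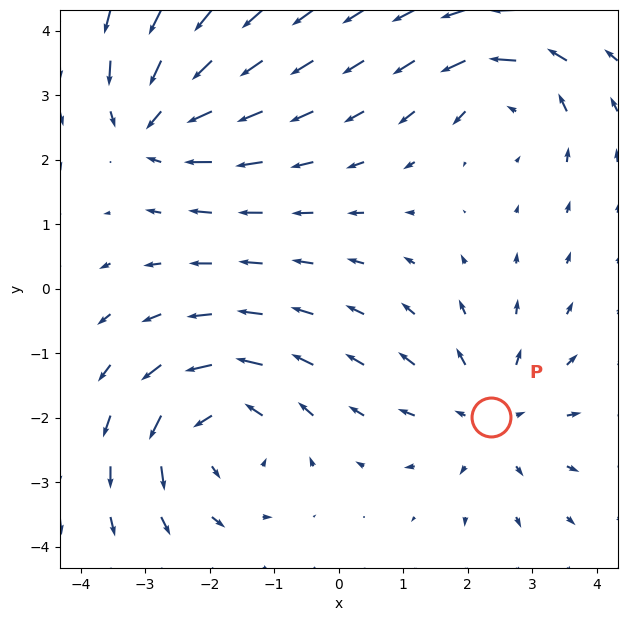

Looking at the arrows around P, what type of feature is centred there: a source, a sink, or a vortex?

source

At P (2.4, -2.0) the arrows spread outward. Divergence about +3, curl ≈0 — positive divergence with near-zero curl is a source.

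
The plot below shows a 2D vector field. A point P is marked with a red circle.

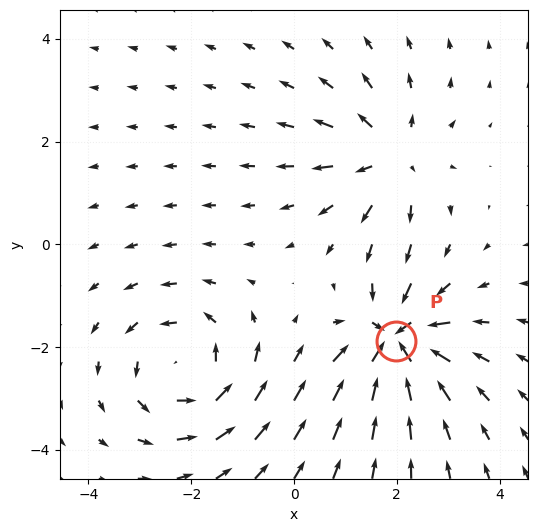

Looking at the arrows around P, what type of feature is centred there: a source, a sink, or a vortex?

sink

At P (2.0, -1.9) the arrows converge inward. Divergence about -7, curl ≈0 — negative divergence with near-zero curl is a sink.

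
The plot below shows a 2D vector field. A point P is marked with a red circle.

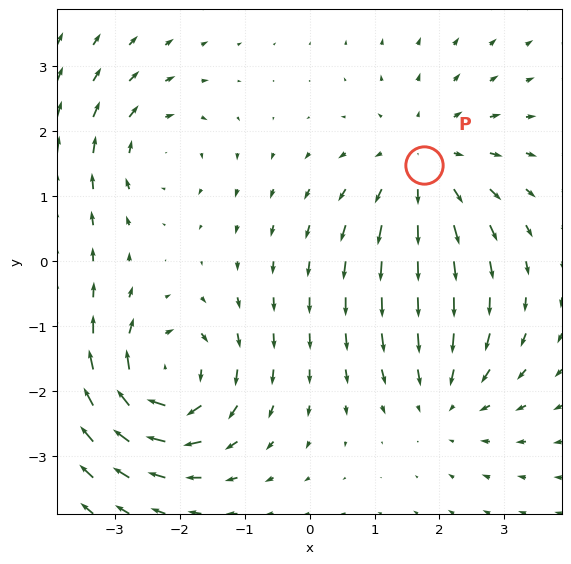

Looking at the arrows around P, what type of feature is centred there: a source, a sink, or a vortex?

source

At P (1.8, 1.5) the arrows spread outward. Divergence about +4, curl ≈0 — positive divergence with near-zero curl is a source.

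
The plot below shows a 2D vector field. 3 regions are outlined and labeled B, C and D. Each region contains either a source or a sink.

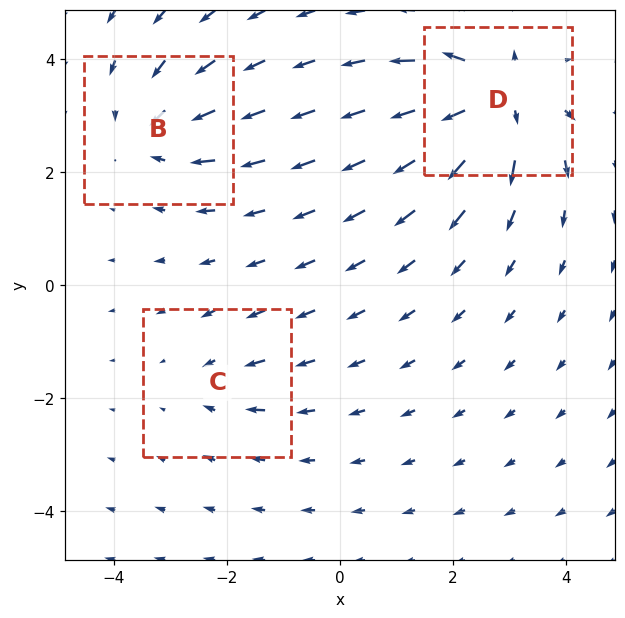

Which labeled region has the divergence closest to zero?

C

Divergence at each region's feature centre — B: about -4, C: about -2, D: about +7. Region C is closest to zero.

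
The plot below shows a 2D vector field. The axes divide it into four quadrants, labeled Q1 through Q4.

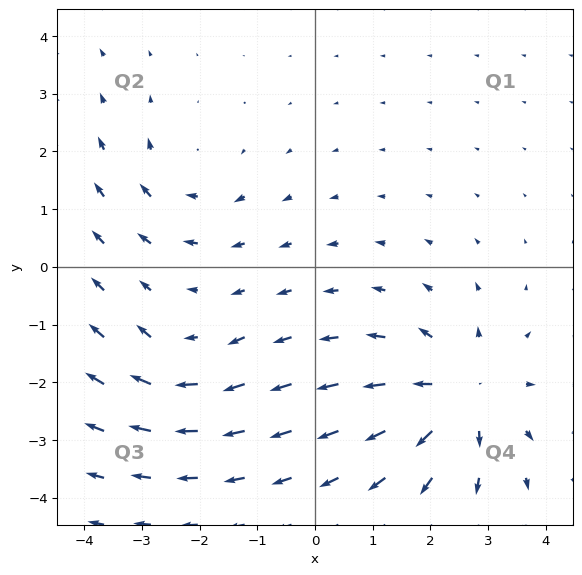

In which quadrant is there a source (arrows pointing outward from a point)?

Q4

The source sits at approximately (2.5, -2.2), which lies in quadrant Q4. The divergence there is about +5, positive as expected for a source.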